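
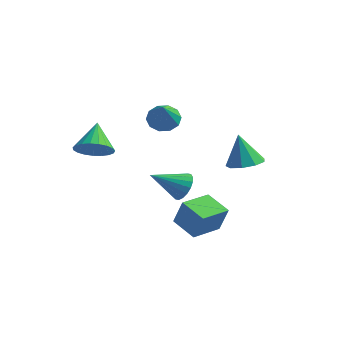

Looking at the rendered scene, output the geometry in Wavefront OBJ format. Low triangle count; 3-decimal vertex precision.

v 3.77 0.328 -0.633
v 4.732 0.388 -0.332
v 3.21 0.732 1.073
v 4.514 1.006 -0.549
v 3.947 1.307 -0.806
v 3.298 1.15 -0.982
v 2.869 0.609 -0.994
v 2.862 -0.064 -0.838
v 3.279 -0.553 -0.585
v 3.926 -0.63 -0.355
v 4.5 -0.258 -0.255
v 1.208 -2.917 -3.531
v 1.661 -2.856 -2.071
v 1.929 -1.272 -3.823
v 2.383 -1.211 -2.363
v 2.537 -3.569 -3.917
v 2.991 -3.508 -2.457
v 3.259 -1.924 -4.209
v 3.712 -1.863 -2.749
v -2.614 -3.778 1.283
v -2.123 -4.23 2.081
v -3.026 -2.402 2.317
v -1.805 -3.999 1.899
v -1.628 -3.729 1.611
v -1.621 -3.468 1.267
v -1.786 -3.261 0.925
v -2.094 -3.143 0.645
v -2.491 -3.134 0.475
v -2.91 -3.238 0.445
v -3.278 -3.434 0.56
v -3.531 -3.69 0.8
v -3.625 -3.961 1.124
v -3.544 -4.201 1.475
v -3.303 -4.367 1.792
v -2.942 -4.432 2.022
v -2.525 -4.383 2.124
v 1.144 -1.442 -1.948
v 1.639 -2.154 -1.868
v -0.284 -2.318 -0.892
v 1.739 -1.944 -1.558
v 1.721 -1.635 -1.326
v 1.589 -1.287 -1.216
v 1.369 -0.971 -1.252
v 1.105 -0.748 -1.425
v 0.848 -0.662 -1.702
v 0.65 -0.731 -2.028
v 0.549 -0.941 -2.337
v 0.567 -1.25 -2.57
v 0.699 -1.597 -2.679
v 0.919 -1.914 -2.643
v 1.184 -2.137 -2.47
v 1.441 -2.223 -2.193
v -1.238 1.809 0.591
v -0.754 2.497 0.937
v -0.862 0.791 2.089
v -1.286 2.555 1.11
v -1.8 2.327 1.084
v -2.099 1.902 0.871
v -2.07 1.441 0.55
v -1.722 1.12 0.245
v -1.19 1.063 0.072
v -0.677 1.29 0.097
v -0.377 1.716 0.311
v -0.407 2.177 0.632
f 2 1 4
f 2 4 3
f 4 1 5
f 4 5 3
f 5 1 6
f 5 6 3
f 6 1 7
f 6 7 3
f 7 1 8
f 7 8 3
f 8 1 9
f 8 9 3
f 9 1 10
f 9 10 3
f 10 1 11
f 10 11 3
f 11 1 2
f 11 2 3
f 13 15 12
f 16 13 12
f 12 15 14
f 14 16 12
f 13 19 15
f 17 13 16
f 17 19 13
f 15 19 14
f 18 16 14
f 14 19 18
f 18 17 16
f 19 17 18
f 21 20 23
f 21 23 22
f 23 20 24
f 23 24 22
f 24 20 25
f 24 25 22
f 25 20 26
f 25 26 22
f 26 20 27
f 26 27 22
f 27 20 28
f 27 28 22
f 28 20 29
f 28 29 22
f 29 20 30
f 29 30 22
f 30 20 31
f 30 31 22
f 31 20 32
f 31 32 22
f 32 20 33
f 32 33 22
f 33 20 34
f 33 34 22
f 34 20 35
f 34 35 22
f 35 20 36
f 35 36 22
f 36 20 21
f 36 21 22
f 38 37 40
f 38 40 39
f 40 37 41
f 40 41 39
f 41 37 42
f 41 42 39
f 42 37 43
f 42 43 39
f 43 37 44
f 43 44 39
f 44 37 45
f 44 45 39
f 45 37 46
f 45 46 39
f 46 37 47
f 46 47 39
f 47 37 48
f 47 48 39
f 48 37 49
f 48 49 39
f 49 37 50
f 49 50 39
f 50 37 51
f 50 51 39
f 51 37 52
f 51 52 39
f 52 37 38
f 52 38 39
f 54 53 56
f 54 56 55
f 56 53 57
f 56 57 55
f 57 53 58
f 57 58 55
f 58 53 59
f 58 59 55
f 59 53 60
f 59 60 55
f 60 53 61
f 60 61 55
f 61 53 62
f 61 62 55
f 62 53 63
f 62 63 55
f 63 53 64
f 63 64 55
f 64 53 54
f 64 54 55



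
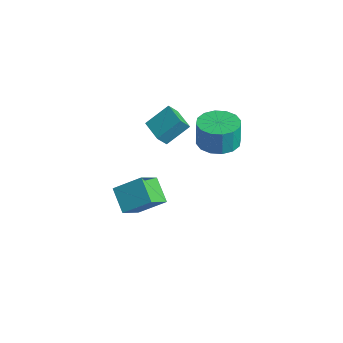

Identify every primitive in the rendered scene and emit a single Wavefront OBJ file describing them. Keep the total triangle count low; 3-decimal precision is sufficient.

v -1.66 -0.704 -2.667
v -2.832 -0.273 -1.931
v -1.915 0.527 -3.796
v -3.088 0.959 -3.06
v -0.732 0.301 -1.78
v -1.905 0.733 -1.044
v -0.988 1.533 -2.909
v -2.16 1.964 -2.173
v -1.779 0.928 3.258
v -1.413 2.058 4.106
v -1.679 1.419 2.56
v -1.312 2.55 3.408
v -0.588 0.59 3.192
v -0.221 1.721 4.04
v -0.487 1.082 2.494
v -0.121 2.212 3.342
v 0.939 3.026 2.395
v 1.799 2.436 2.518
v 1.681 2.544 3.849
v 0.821 3.134 3.725
v 1.981 2.948 2.493
v 1.864 3.056 3.823
v 1.884 3.48 2.441
v 1.767 3.588 3.772
v 1.534 3.891 2.377
v 1.417 3.999 3.708
v 1.024 4.07 2.318
v 0.907 4.178 3.648
v 0.492 3.969 2.279
v 0.374 4.077 3.609
v 0.079 3.616 2.271
v -0.039 3.724 3.602
v -0.104 3.104 2.297
v -0.221 3.212 3.627
v -0.007 2.572 2.348
v -0.124 2.68 3.679
v 0.343 2.161 2.412
v 0.226 2.269 3.743
v 0.853 1.982 2.472
v 0.736 2.09 3.802
v 1.386 2.083 2.511
v 1.268 2.191 3.841
f 2 4 1
f 5 2 1
f 1 4 3
f 3 5 1
f 2 8 4
f 6 2 5
f 6 8 2
f 4 8 3
f 7 5 3
f 3 8 7
f 7 6 5
f 8 6 7
f 10 12 9
f 13 10 9
f 9 12 11
f 11 13 9
f 10 16 12
f 14 10 13
f 14 16 10
f 12 16 11
f 15 13 11
f 11 16 15
f 15 14 13
f 16 14 15
f 18 17 21
f 18 21 19
f 19 21 22
f 19 22 20
f 21 17 23
f 21 23 22
f 22 23 24
f 22 24 20
f 23 17 25
f 23 25 24
f 24 25 26
f 24 26 20
f 25 17 27
f 25 27 26
f 26 27 28
f 26 28 20
f 27 17 29
f 27 29 28
f 28 29 30
f 28 30 20
f 29 17 31
f 29 31 30
f 30 31 32
f 30 32 20
f 31 17 33
f 31 33 32
f 32 33 34
f 32 34 20
f 33 17 35
f 33 35 34
f 34 35 36
f 34 36 20
f 35 17 37
f 35 37 36
f 36 37 38
f 36 38 20
f 37 17 39
f 37 39 38
f 38 39 40
f 38 40 20
f 39 17 41
f 39 41 40
f 40 41 42
f 40 42 20
f 41 17 18
f 41 18 42
f 42 18 19
f 42 19 20



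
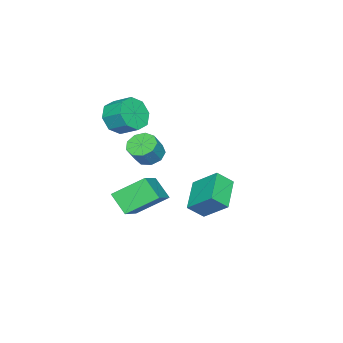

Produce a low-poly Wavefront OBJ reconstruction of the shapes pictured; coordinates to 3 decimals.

v 1.852 2.668 -2.605
v 1.917 3.881 -1.643
v 3.305 3.168 -3.334
v 3.37 4.381 -2.371
v 2.37 2.119 -1.949
v 2.435 3.332 -0.986
v 3.823 2.619 -2.677
v 3.888 3.832 -1.715
v 0.826 -2.634 0.269
v 1.211 -2.238 -0.516
v 1.299 -1.25 0.025
v 0.914 -1.646 0.811
v 0.478 -2.18 -0.502
v 0.566 -1.192 0.04
v -0.05 -2.388 -0.036
v 0.038 -1.4 0.505
v -0.066 -2.74 0.609
v 0.022 -1.752 1.15
v 0.441 -3.03 1.055
v 0.529 -2.042 1.596
v 1.174 -3.088 1.04
v 1.262 -2.1 1.582
v 1.702 -2.88 0.575
v 1.79 -1.892 1.116
v 1.718 -2.528 -0.07
v 1.806 -1.54 0.471
v 0.236 -0.971 -3.519
v 2.063 -0.473 -2.5
v 0.504 -0.094 -4.427
v 2.33 0.404 -3.408
v 1.11 -2.224 -4.472
v 2.936 -1.726 -3.453
v 1.377 -1.347 -5.38
v 3.204 -0.849 -4.361
v -0.825 -1.876 -2.639
v -0.44 -2.46 -2.96
v 0.25 -2.509 -2.041
v -0.135 -1.924 -1.721
v -0.221 -2.002 -3.1
v 0.469 -2.051 -2.181
v -0.285 -1.485 -3.024
v 0.405 -1.533 -2.106
v -0.601 -1.15 -2.769
v 0.088 -1.199 -1.85
v -1.023 -1.155 -2.453
v -0.333 -1.204 -1.534
v -1.351 -1.497 -2.224
v -0.662 -1.546 -1.305
v -1.434 -2.016 -2.19
v -0.744 -2.065 -1.271
v -1.231 -2.47 -2.366
v -0.541 -2.518 -1.447
v -0.839 -2.645 -2.67
v -0.149 -2.694 -1.751
f 2 4 1
f 5 2 1
f 1 4 3
f 3 5 1
f 2 8 4
f 6 2 5
f 6 8 2
f 4 8 3
f 7 5 3
f 3 8 7
f 7 6 5
f 8 6 7
f 10 9 13
f 10 13 11
f 11 13 14
f 11 14 12
f 13 9 15
f 13 15 14
f 14 15 16
f 14 16 12
f 15 9 17
f 15 17 16
f 16 17 18
f 16 18 12
f 17 9 19
f 17 19 18
f 18 19 20
f 18 20 12
f 19 9 21
f 19 21 20
f 20 21 22
f 20 22 12
f 21 9 23
f 21 23 22
f 22 23 24
f 22 24 12
f 23 9 25
f 23 25 24
f 24 25 26
f 24 26 12
f 25 9 10
f 25 10 26
f 26 10 11
f 26 11 12
f 28 30 27
f 31 28 27
f 27 30 29
f 29 31 27
f 28 34 30
f 32 28 31
f 32 34 28
f 30 34 29
f 33 31 29
f 29 34 33
f 33 32 31
f 34 32 33
f 36 35 39
f 36 39 37
f 37 39 40
f 37 40 38
f 39 35 41
f 39 41 40
f 40 41 42
f 40 42 38
f 41 35 43
f 41 43 42
f 42 43 44
f 42 44 38
f 43 35 45
f 43 45 44
f 44 45 46
f 44 46 38
f 45 35 47
f 45 47 46
f 46 47 48
f 46 48 38
f 47 35 49
f 47 49 48
f 48 49 50
f 48 50 38
f 49 35 51
f 49 51 50
f 50 51 52
f 50 52 38
f 51 35 53
f 51 53 52
f 52 53 54
f 52 54 38
f 53 35 36
f 53 36 54
f 54 36 37
f 54 37 38



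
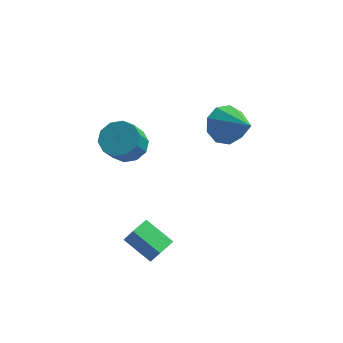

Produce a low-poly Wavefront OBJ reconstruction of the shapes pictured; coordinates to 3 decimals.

v -2.311 -3.622 -4.297
v -3.535 -3.118 -3.529
v -1.944 -2.735 -4.292
v -3.167 -2.232 -3.524
v -1.873 -3.808 -3.476
v -3.096 -3.305 -2.708
v -1.505 -2.922 -3.471
v -2.729 -2.418 -2.703
v -3.725 -1.173 0.98
v -3.188 -0.665 1.476
v -3.398 -1.419 2.476
v -3.935 -1.927 1.98
v -3.699 -0.465 1.519
v -3.909 -1.219 2.519
v -4.22 -0.536 1.356
v -4.43 -1.29 2.356
v -4.551 -0.85 1.05
v -4.761 -1.604 2.05
v -4.567 -1.287 0.717
v -4.778 -2.041 1.717
v -4.262 -1.681 0.484
v -4.472 -2.435 1.484
v -3.751 -1.881 0.441
v -3.961 -2.635 1.441
v -3.23 -1.81 0.604
v -3.44 -2.564 1.604
v -2.899 -1.496 0.91
v -3.109 -2.25 1.91
v -2.882 -1.059 1.243
v -3.093 -1.813 2.243
v -0.239 2.34 -0.034
v 0.432 2.376 -0.802
v 0.999 1.22 0.994
v 0.545 2.905 -0.361
v 0.291 3.17 0.232
v -0.211 3.046 0.701
v -0.725 2.592 0.826
v -1.012 2.02 0.548
v -0.937 1.597 -0.002
v -0.535 1.522 -0.567
v 0.005 1.83 -0.883
f 2 4 1
f 5 2 1
f 1 4 3
f 3 5 1
f 2 8 4
f 6 2 5
f 6 8 2
f 4 8 3
f 7 5 3
f 3 8 7
f 7 6 5
f 8 6 7
f 10 9 13
f 10 13 11
f 11 13 14
f 11 14 12
f 13 9 15
f 13 15 14
f 14 15 16
f 14 16 12
f 15 9 17
f 15 17 16
f 16 17 18
f 16 18 12
f 17 9 19
f 17 19 18
f 18 19 20
f 18 20 12
f 19 9 21
f 19 21 20
f 20 21 22
f 20 22 12
f 21 9 23
f 21 23 22
f 22 23 24
f 22 24 12
f 23 9 25
f 23 25 24
f 24 25 26
f 24 26 12
f 25 9 27
f 25 27 26
f 26 27 28
f 26 28 12
f 27 9 29
f 27 29 28
f 28 29 30
f 28 30 12
f 29 9 10
f 29 10 30
f 30 10 11
f 30 11 12
f 32 31 34
f 32 34 33
f 34 31 35
f 34 35 33
f 35 31 36
f 35 36 33
f 36 31 37
f 36 37 33
f 37 31 38
f 37 38 33
f 38 31 39
f 38 39 33
f 39 31 40
f 39 40 33
f 40 31 41
f 40 41 33
f 41 31 32
f 41 32 33



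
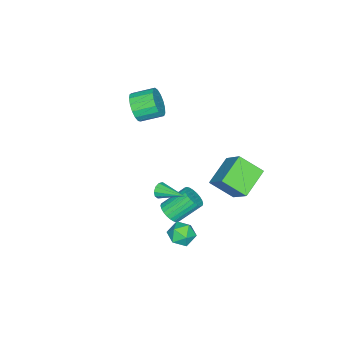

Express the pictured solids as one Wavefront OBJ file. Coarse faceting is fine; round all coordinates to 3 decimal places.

v -2.047 -4.026 1.938
v -1.671 -3.453 1.13
v -2.376 -2.222 1.673
v -2.753 -2.794 2.482
v -2.113 -3.631 0.957
v -2.819 -2.399 1.5
v -2.541 -3.899 1.009
v -3.247 -2.667 1.552
v -2.855 -4.196 1.274
v -3.561 -2.964 1.817
v -2.985 -4.454 1.691
v -3.691 -3.222 2.235
v -2.899 -4.614 2.165
v -3.605 -3.382 2.708
v -2.618 -4.639 2.587
v -3.324 -3.408 3.13
v -2.207 -4.524 2.86
v -2.913 -3.292 3.404
v -1.759 -4.294 2.922
v -2.464 -3.063 3.466
v -1.376 -4.003 2.759
v -2.082 -2.772 3.302
v -1.148 -3.718 2.408
v -1.854 -2.486 2.951
v -1.125 -3.502 1.949
v -1.831 -2.271 2.492
v -1.314 -3.407 1.488
v -2.02 -2.175 2.031
v 3.634 3.459 -1.981
v 4.443 3.231 -1.593
v 3.417 2.029 -2.367
v 4.226 1.801 -1.979
v 3.516 2.065 -1.448
v 3.65 2.949 -1.209
v 4.21 2.311 -2.751
v 4.344 3.195 -2.512
v 4.799 2.522 -2.069
v 4.37 2.37 -1.264
v 3.49 2.89 -2.696
v 3.061 2.738 -1.891
v 0.337 2.423 -0.311
v -1.518 2.558 0.55
v -0.038 3.861 -1.344
v -1.893 3.996 -0.483
v 1.113 3.684 1.163
v -0.742 3.819 2.024
v 0.738 5.122 0.13
v -1.117 5.257 0.991
v 3.863 1.175 1.442
v 4.12 1.01 1.912
v 4.057 2.885 1.938
v 4.361 1.054 1.668
v 4.413 1.144 1.338
v 4.254 1.246 1.048
v 3.946 1.321 0.908
v 3.607 1.34 0.973
v 3.365 1.297 1.217
v 3.314 1.207 1.547
v 3.473 1.105 1.837
v 3.78 1.03 1.977
v 2.675 1.115 -1.853
v 3.271 1.03 -1.326
v 2.301 2.08 -0.06
v 1.705 2.165 -0.587
v 3.358 1.29 -1.475
v 2.388 2.34 -0.209
v 3.341 1.523 -1.682
v 2.371 2.573 -0.415
v 3.223 1.695 -1.914
v 2.253 2.745 -0.648
v 3.021 1.778 -2.138
v 2.051 2.828 -0.871
v 2.767 1.76 -2.318
v 1.797 2.81 -1.051
v 2.498 1.644 -2.427
v 1.528 2.694 -1.16
v 2.257 1.447 -2.449
v 1.287 2.497 -1.182
v 2.079 1.2 -2.38
v 1.109 2.25 -1.114
v 1.992 0.94 -2.231
v 1.022 1.99 -0.965
v 2.009 0.707 -2.025
v 1.039 1.757 -0.758
v 2.127 0.535 -1.792
v 1.157 1.585 -0.526
v 2.329 0.452 -1.569
v 1.359 1.502 -0.302
v 2.583 0.47 -1.389
v 1.613 1.52 -0.122
v 2.852 0.586 -1.28
v 1.882 1.636 -0.013
v 3.093 0.783 -1.258
v 2.123 1.833 0.009
f 2 1 5
f 2 5 3
f 3 5 6
f 3 6 4
f 5 1 7
f 5 7 6
f 6 7 8
f 6 8 4
f 7 1 9
f 7 9 8
f 8 9 10
f 8 10 4
f 9 1 11
f 9 11 10
f 10 11 12
f 10 12 4
f 11 1 13
f 11 13 12
f 12 13 14
f 12 14 4
f 13 1 15
f 13 15 14
f 14 15 16
f 14 16 4
f 15 1 17
f 15 17 16
f 16 17 18
f 16 18 4
f 17 1 19
f 17 19 18
f 18 19 20
f 18 20 4
f 19 1 21
f 19 21 20
f 20 21 22
f 20 22 4
f 21 1 23
f 21 23 22
f 22 23 24
f 22 24 4
f 23 1 25
f 23 25 24
f 24 25 26
f 24 26 4
f 25 1 27
f 25 27 26
f 26 27 28
f 26 28 4
f 27 1 2
f 27 2 28
f 28 2 3
f 28 3 4
f 29 40 34
f 29 34 30
f 29 30 36
f 29 36 39
f 29 39 40
f 30 34 38
f 34 40 33
f 40 39 31
f 39 36 35
f 36 30 37
f 32 38 33
f 32 33 31
f 32 31 35
f 32 35 37
f 32 37 38
f 33 38 34
f 31 33 40
f 35 31 39
f 37 35 36
f 38 37 30
f 42 44 41
f 45 42 41
f 41 44 43
f 43 45 41
f 42 48 44
f 46 42 45
f 46 48 42
f 44 48 43
f 47 45 43
f 43 48 47
f 47 46 45
f 48 46 47
f 50 49 52
f 50 52 51
f 52 49 53
f 52 53 51
f 53 49 54
f 53 54 51
f 54 49 55
f 54 55 51
f 55 49 56
f 55 56 51
f 56 49 57
f 56 57 51
f 57 49 58
f 57 58 51
f 58 49 59
f 58 59 51
f 59 49 60
f 59 60 51
f 60 49 50
f 60 50 51
f 62 61 65
f 62 65 63
f 63 65 66
f 63 66 64
f 65 61 67
f 65 67 66
f 66 67 68
f 66 68 64
f 67 61 69
f 67 69 68
f 68 69 70
f 68 70 64
f 69 61 71
f 69 71 70
f 70 71 72
f 70 72 64
f 71 61 73
f 71 73 72
f 72 73 74
f 72 74 64
f 73 61 75
f 73 75 74
f 74 75 76
f 74 76 64
f 75 61 77
f 75 77 76
f 76 77 78
f 76 78 64
f 77 61 79
f 77 79 78
f 78 79 80
f 78 80 64
f 79 61 81
f 79 81 80
f 80 81 82
f 80 82 64
f 81 61 83
f 81 83 82
f 82 83 84
f 82 84 64
f 83 61 85
f 83 85 84
f 84 85 86
f 84 86 64
f 85 61 87
f 85 87 86
f 86 87 88
f 86 88 64
f 87 61 89
f 87 89 88
f 88 89 90
f 88 90 64
f 89 61 91
f 89 91 90
f 90 91 92
f 90 92 64
f 91 61 93
f 91 93 92
f 92 93 94
f 92 94 64
f 93 61 62
f 93 62 94
f 94 62 63
f 94 63 64



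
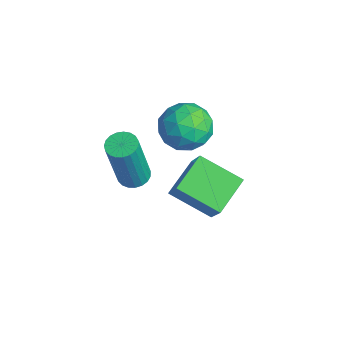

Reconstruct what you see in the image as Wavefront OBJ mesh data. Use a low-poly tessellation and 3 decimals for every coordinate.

v 0.419 -0.388 0.499
v 0.742 0.04 0.558
v 1.024 -0.463 2.66
v 0.701 -0.892 2.601
v 0.54 0.127 0.606
v 0.823 -0.377 2.708
v 0.318 0.124 0.635
v 0.6 -0.379 2.737
v 0.112 0.033 0.641
v 0.395 -0.47 2.743
v -0.04 -0.131 0.622
v 0.243 -0.634 2.724
v -0.113 -0.339 0.582
v 0.17 -0.843 2.684
v -0.094 -0.556 0.528
v 0.189 -1.06 2.63
v 0.014 -0.744 0.468
v 0.297 -1.248 2.57
v 0.192 -0.871 0.414
v 0.474 -1.374 2.516
v 0.408 -0.914 0.374
v 0.691 -1.417 2.477
v 0.627 -0.866 0.357
v 0.91 -1.369 2.459
v 0.81 -0.735 0.363
v 1.092 -1.239 2.465
v 0.925 -0.545 0.393
v 1.207 -1.048 2.496
v 0.952 -0.327 0.442
v 1.235 -0.831 2.544
v 0.888 -0.12 0.5
v 1.17 -0.624 2.602
v 0.16 1.687 0.104
v 1.084 1.576 1.369
v 1.212 2.716 -0.573
v 2.136 2.605 0.691
v 0.844 0.595 -0.491
v 1.768 0.484 0.773
v 1.896 1.624 -1.169
v 2.82 1.513 0.096
v 1.218 1.923 3.086
v 1.609 1.47 3.792
v 0.691 0.63 2.548
v 1.082 0.177 3.254
v 0.362 0.737 3.406
v 0.688 1.537 3.739
v 1.612 0.563 2.601
v 1.938 1.363 2.934
v 1.853 0.63 3.492
v 1.081 0.737 3.99
v 1.219 1.363 2.35
v 0.447 1.47 2.848
v 1.46 1.81 3.486
v 0.84 0.29 2.854
v 0.417 0.619 2.943
v 0.647 0.353 3.358
v 0.918 1.85 3.455
v 1.148 1.583 3.87
v 0.415 1.152 3.644
v 1.152 0.517 2.47
v 1.382 0.25 2.885
v 1.653 1.747 2.982
v 1.883 1.481 3.397
v 1.885 0.948 2.696
v 1.833 1.05 3.725
v 1.523 0.29 3.408
v 1.835 0.517 3.025
v 2.026 0.987 3.22
v 1.379 1.113 4.017
v 1.069 0.353 3.701
v 0.646 0.682 3.791
v 0.838 1.152 3.986
v 1.522 0.619 3.841
v 1.231 1.747 2.639
v 0.921 0.987 2.323
v 1.462 0.948 2.354
v 1.654 1.418 2.549
v 0.777 1.81 2.932
v 0.467 1.05 2.615
v 0.274 1.113 3.12
v 0.465 1.583 3.315
v 0.778 1.481 2.499
f 2 1 5
f 2 5 3
f 3 5 6
f 3 6 4
f 5 1 7
f 5 7 6
f 6 7 8
f 6 8 4
f 7 1 9
f 7 9 8
f 8 9 10
f 8 10 4
f 9 1 11
f 9 11 10
f 10 11 12
f 10 12 4
f 11 1 13
f 11 13 12
f 12 13 14
f 12 14 4
f 13 1 15
f 13 15 14
f 14 15 16
f 14 16 4
f 15 1 17
f 15 17 16
f 16 17 18
f 16 18 4
f 17 1 19
f 17 19 18
f 18 19 20
f 18 20 4
f 19 1 21
f 19 21 20
f 20 21 22
f 20 22 4
f 21 1 23
f 21 23 22
f 22 23 24
f 22 24 4
f 23 1 25
f 23 25 24
f 24 25 26
f 24 26 4
f 25 1 27
f 25 27 26
f 26 27 28
f 26 28 4
f 27 1 29
f 27 29 28
f 28 29 30
f 28 30 4
f 29 1 31
f 29 31 30
f 30 31 32
f 30 32 4
f 31 1 2
f 31 2 32
f 32 2 3
f 32 3 4
f 34 36 33
f 37 34 33
f 33 36 35
f 35 37 33
f 34 40 36
f 38 34 37
f 38 40 34
f 36 40 35
f 39 37 35
f 35 40 39
f 39 38 37
f 40 38 39
f 41 78 57
f 78 52 81
f 57 81 46
f 78 81 57
f 41 57 53
f 57 46 58
f 53 58 42
f 57 58 53
f 41 53 62
f 53 42 63
f 62 63 48
f 53 63 62
f 41 62 74
f 62 48 77
f 74 77 51
f 62 77 74
f 41 74 78
f 74 51 82
f 78 82 52
f 74 82 78
f 42 58 69
f 58 46 72
f 69 72 50
f 58 72 69
f 46 81 59
f 81 52 80
f 59 80 45
f 81 80 59
f 52 82 79
f 82 51 75
f 79 75 43
f 82 75 79
f 51 77 76
f 77 48 64
f 76 64 47
f 77 64 76
f 48 63 68
f 63 42 65
f 68 65 49
f 63 65 68
f 44 70 56
f 70 50 71
f 56 71 45
f 70 71 56
f 44 56 54
f 56 45 55
f 54 55 43
f 56 55 54
f 44 54 61
f 54 43 60
f 61 60 47
f 54 60 61
f 44 61 66
f 61 47 67
f 66 67 49
f 61 67 66
f 44 66 70
f 66 49 73
f 70 73 50
f 66 73 70
f 45 71 59
f 71 50 72
f 59 72 46
f 71 72 59
f 43 55 79
f 55 45 80
f 79 80 52
f 55 80 79
f 47 60 76
f 60 43 75
f 76 75 51
f 60 75 76
f 49 67 68
f 67 47 64
f 68 64 48
f 67 64 68
f 50 73 69
f 73 49 65
f 69 65 42
f 73 65 69



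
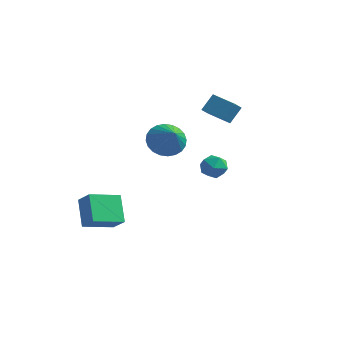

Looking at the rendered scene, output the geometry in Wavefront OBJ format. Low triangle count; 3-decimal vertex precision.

v -0.853 2.493 1.533
v -0.829 1.73 2.131
v -0.581 3.187 2.409
v -0.557 2.423 3.007
v 0.497 2.317 1.253
v 0.521 1.553 1.851
v 0.769 3.01 2.129
v 0.793 2.247 2.727
v -3.002 -5.117 -3.183
v -3.811 -4.175 -1.978
v -3.826 -4.854 -3.941
v -4.635 -3.912 -2.736
v -2.085 -3.688 -3.684
v -2.894 -2.746 -2.479
v -2.909 -3.425 -4.442
v -3.718 -2.483 -3.237
v 2.075 -2.218 0.761
v 2.757 -2.468 0.482
v 2.043 -3.192 1.558
v 2.725 -3.442 1.279
v 2.693 -2.787 1.698
v 2.712 -2.185 1.206
v 2.088 -3.475 0.834
v 2.107 -2.873 0.342
v 2.765 -3.245 0.528
v 3.139 -2.82 1.062
v 1.661 -2.84 0.978
v 2.035 -2.415 1.512
v -0.92 -1.633 1.435
v -0.264 -1.853 0.672
v 0.08 -2.507 2.545
v -0.113 -1.506 0.808
v -0.084 -1.179 1.04
v -0.183 -0.921 1.332
v -0.393 -0.772 1.64
v -0.684 -0.753 1.916
v -1.011 -0.869 2.12
v -1.324 -1.101 2.219
v -1.575 -1.414 2.199
v -1.727 -1.76 2.063
v -1.755 -2.087 1.831
v -1.657 -2.345 1.539
v -1.446 -2.495 1.231
v -1.155 -2.513 0.954
v -0.828 -2.397 0.751
v -0.516 -2.166 0.652
f 2 4 1
f 5 2 1
f 1 4 3
f 3 5 1
f 2 8 4
f 6 2 5
f 6 8 2
f 4 8 3
f 7 5 3
f 3 8 7
f 7 6 5
f 8 6 7
f 10 12 9
f 13 10 9
f 9 12 11
f 11 13 9
f 10 16 12
f 14 10 13
f 14 16 10
f 12 16 11
f 15 13 11
f 11 16 15
f 15 14 13
f 16 14 15
f 17 28 22
f 17 22 18
f 17 18 24
f 17 24 27
f 17 27 28
f 18 22 26
f 22 28 21
f 28 27 19
f 27 24 23
f 24 18 25
f 20 26 21
f 20 21 19
f 20 19 23
f 20 23 25
f 20 25 26
f 21 26 22
f 19 21 28
f 23 19 27
f 25 23 24
f 26 25 18
f 30 29 32
f 30 32 31
f 32 29 33
f 32 33 31
f 33 29 34
f 33 34 31
f 34 29 35
f 34 35 31
f 35 29 36
f 35 36 31
f 36 29 37
f 36 37 31
f 37 29 38
f 37 38 31
f 38 29 39
f 38 39 31
f 39 29 40
f 39 40 31
f 40 29 41
f 40 41 31
f 41 29 42
f 41 42 31
f 42 29 43
f 42 43 31
f 43 29 44
f 43 44 31
f 44 29 45
f 44 45 31
f 45 29 46
f 45 46 31
f 46 29 30
f 46 30 31



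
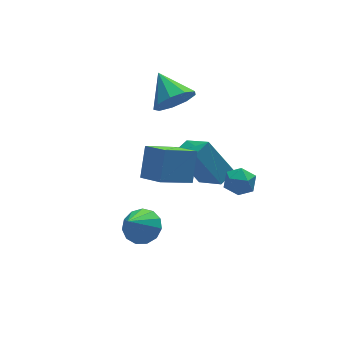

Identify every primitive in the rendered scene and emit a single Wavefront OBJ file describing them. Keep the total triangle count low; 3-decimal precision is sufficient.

v 2.223 -3.773 -0.281
v 2.812 -3.321 -0.547
v 3.048 -4.419 0.447
v 3.637 -3.967 0.181
v 3.085 -3.659 0.653
v 2.575 -3.259 0.203
v 3.285 -4.481 -0.303
v 2.775 -4.081 -0.753
v 3.468 -3.758 -0.56
v 3.345 -3.25 0.03
v 2.515 -4.49 -0.13
v 2.392 -3.982 0.46
v -1.245 -3.039 -2.457
v -0.601 -2.737 -1.889
v -2.155 -3.761 -1.043
v -0.951 -2.364 -1.923
v -1.394 -2.204 -2.127
v -1.789 -2.31 -2.435
v -2.012 -2.647 -2.75
v -1.992 -3.109 -2.973
v -1.734 -3.548 -3.031
v -1.321 -3.826 -2.908
v -0.884 -3.854 -2.641
v -0.562 -3.623 -2.316
v -0.456 -3.207 -2.036
v 3.09 0.963 -4.568
v 3.565 -0.466 -3.6
v 2.153 1.838 -2.818
v 2.628 0.41 -1.849
v 3.952 1.41 -4.331
v 4.427 -0.018 -3.362
v 3.015 2.286 -2.58
v 3.49 0.857 -1.612
v 1.869 0.88 1.871
v 2.725 0.673 2.443
v 1.671 2.38 2.709
v 2.908 1.03 1.847
v 2.605 1.316 1.262
v 1.957 1.399 0.963
v 1.268 1.238 1.088
v 0.86 0.91 1.579
v 0.924 0.567 2.208
v 1.43 0.371 2.678
v 2.141 0.413 2.771
v 0.948 -3.391 0.157
v -0.626 -3.624 0.997
v 0.493 -2.264 -0.383
v -1.081 -2.497 0.458
v 1.501 -2.563 1.422
v -0.073 -2.796 2.263
v 1.046 -1.436 0.883
v -0.528 -1.669 1.723
f 1 12 6
f 1 6 2
f 1 2 8
f 1 8 11
f 1 11 12
f 2 6 10
f 6 12 5
f 12 11 3
f 11 8 7
f 8 2 9
f 4 10 5
f 4 5 3
f 4 3 7
f 4 7 9
f 4 9 10
f 5 10 6
f 3 5 12
f 7 3 11
f 9 7 8
f 10 9 2
f 14 13 16
f 14 16 15
f 16 13 17
f 16 17 15
f 17 13 18
f 17 18 15
f 18 13 19
f 18 19 15
f 19 13 20
f 19 20 15
f 20 13 21
f 20 21 15
f 21 13 22
f 21 22 15
f 22 13 23
f 22 23 15
f 23 13 24
f 23 24 15
f 24 13 25
f 24 25 15
f 25 13 14
f 25 14 15
f 27 29 26
f 30 27 26
f 26 29 28
f 28 30 26
f 27 33 29
f 31 27 30
f 31 33 27
f 29 33 28
f 32 30 28
f 28 33 32
f 32 31 30
f 33 31 32
f 35 34 37
f 35 37 36
f 37 34 38
f 37 38 36
f 38 34 39
f 38 39 36
f 39 34 40
f 39 40 36
f 40 34 41
f 40 41 36
f 41 34 42
f 41 42 36
f 42 34 43
f 42 43 36
f 43 34 44
f 43 44 36
f 44 34 35
f 44 35 36
f 46 48 45
f 49 46 45
f 45 48 47
f 47 49 45
f 46 52 48
f 50 46 49
f 50 52 46
f 48 52 47
f 51 49 47
f 47 52 51
f 51 50 49
f 52 50 51



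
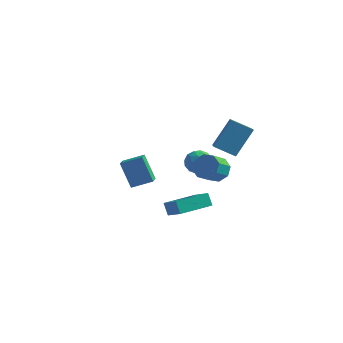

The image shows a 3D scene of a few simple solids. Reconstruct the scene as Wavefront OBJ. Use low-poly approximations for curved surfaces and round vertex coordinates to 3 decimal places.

v -1.159 -0.459 -2.28
v -1.982 0.034 -0.734
v -1.349 0.511 -2.691
v -2.172 1.003 -1.144
v 0.012 -0.023 -1.796
v -0.811 0.469 -0.249
v -0.178 0.946 -2.206
v -1.001 1.439 -0.66
v 3.71 3.558 -0.993
v 4.188 2.264 -0.265
v 2.44 3.439 -0.37
v 2.917 2.146 0.359
v 4.403 4.734 0.641
v 4.88 3.441 1.37
v 3.132 4.616 1.265
v 3.61 3.322 1.993
v 1.84 -3.629 -0.896
v 2.771 -4.338 -0.109
v 3.139 -2.02 -0.986
v 4.07 -2.729 -0.2
v 2.19 -3.951 -1.6
v 3.121 -4.66 -0.814
v 3.489 -2.342 -1.691
v 4.42 -3.051 -0.904
v 1.707 3.771 -1.743
v 2.184 3.27 -2.292
v 1.356 2.61 -0.988
v 1.833 2.109 -1.537
v 2.237 2.676 -0.994
v 2.454 3.394 -1.46
v 1.086 2.486 -1.82
v 1.303 3.204 -2.286
v 1.8 2.476 -2.34
v 2.511 2.593 -1.829
v 1.029 3.287 -1.451
v 1.74 3.404 -0.94
v 1.976 3.623 -2.084
v 1.564 2.257 -1.196
v 1.801 2.59 -0.877
v 2.081 2.296 -1.2
v 2.135 3.695 -1.595
v 2.415 3.401 -1.917
v 2.446 3.051 -1.154
v 1.125 2.479 -1.363
v 1.405 2.185 -1.685
v 1.459 3.584 -2.08
v 1.739 3.29 -2.403
v 1.094 2.829 -2.126
v 2.031 2.862 -2.434
v 1.825 2.179 -1.991
v 1.386 2.401 -2.157
v 1.514 2.823 -2.431
v 2.449 2.93 -2.134
v 2.243 2.247 -1.691
v 2.48 2.581 -1.371
v 2.608 3.003 -1.645
v 2.224 2.463 -2.162
v 1.297 3.633 -1.589
v 1.091 2.95 -1.146
v 0.932 2.877 -1.635
v 1.06 3.299 -1.909
v 1.715 3.701 -1.289
v 1.509 3.018 -0.846
v 2.026 3.057 -0.849
v 2.154 3.479 -1.123
v 1.316 3.417 -1.118
v 3.51 0.837 -0.625
v 4.269 0.433 -0.757
v 3.89 -0.54 0.034
v 3.13 -0.137 0.165
v 4.288 0.849 -0.237
v 3.909 -0.124 0.554
v 3.851 1.257 0.056
v 3.471 0.284 0.846
v 3.214 1.419 -0.051
v 2.834 0.446 0.74
v 2.75 1.24 -0.494
v 2.371 0.267 0.297
v 2.731 0.824 -1.014
v 2.352 -0.149 -0.223
v 3.169 0.416 -1.306
v 2.789 -0.557 -0.516
v 3.806 0.254 -1.2
v 3.426 -0.719 -0.409
f 2 4 1
f 5 2 1
f 1 4 3
f 3 5 1
f 2 8 4
f 6 2 5
f 6 8 2
f 4 8 3
f 7 5 3
f 3 8 7
f 7 6 5
f 8 6 7
f 10 12 9
f 13 10 9
f 9 12 11
f 11 13 9
f 10 16 12
f 14 10 13
f 14 16 10
f 12 16 11
f 15 13 11
f 11 16 15
f 15 14 13
f 16 14 15
f 18 20 17
f 21 18 17
f 17 20 19
f 19 21 17
f 18 24 20
f 22 18 21
f 22 24 18
f 20 24 19
f 23 21 19
f 19 24 23
f 23 22 21
f 24 22 23
f 25 62 41
f 62 36 65
f 41 65 30
f 62 65 41
f 25 41 37
f 41 30 42
f 37 42 26
f 41 42 37
f 25 37 46
f 37 26 47
f 46 47 32
f 37 47 46
f 25 46 58
f 46 32 61
f 58 61 35
f 46 61 58
f 25 58 62
f 58 35 66
f 62 66 36
f 58 66 62
f 26 42 53
f 42 30 56
f 53 56 34
f 42 56 53
f 30 65 43
f 65 36 64
f 43 64 29
f 65 64 43
f 36 66 63
f 66 35 59
f 63 59 27
f 66 59 63
f 35 61 60
f 61 32 48
f 60 48 31
f 61 48 60
f 32 47 52
f 47 26 49
f 52 49 33
f 47 49 52
f 28 54 40
f 54 34 55
f 40 55 29
f 54 55 40
f 28 40 38
f 40 29 39
f 38 39 27
f 40 39 38
f 28 38 45
f 38 27 44
f 45 44 31
f 38 44 45
f 28 45 50
f 45 31 51
f 50 51 33
f 45 51 50
f 28 50 54
f 50 33 57
f 54 57 34
f 50 57 54
f 29 55 43
f 55 34 56
f 43 56 30
f 55 56 43
f 27 39 63
f 39 29 64
f 63 64 36
f 39 64 63
f 31 44 60
f 44 27 59
f 60 59 35
f 44 59 60
f 33 51 52
f 51 31 48
f 52 48 32
f 51 48 52
f 34 57 53
f 57 33 49
f 53 49 26
f 57 49 53
f 68 67 71
f 68 71 69
f 69 71 72
f 69 72 70
f 71 67 73
f 71 73 72
f 72 73 74
f 72 74 70
f 73 67 75
f 73 75 74
f 74 75 76
f 74 76 70
f 75 67 77
f 75 77 76
f 76 77 78
f 76 78 70
f 77 67 79
f 77 79 78
f 78 79 80
f 78 80 70
f 79 67 81
f 79 81 80
f 80 81 82
f 80 82 70
f 81 67 83
f 81 83 82
f 82 83 84
f 82 84 70
f 83 67 68
f 83 68 84
f 84 68 69
f 84 69 70



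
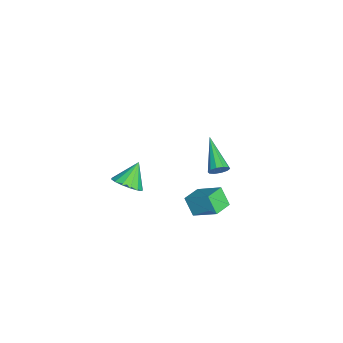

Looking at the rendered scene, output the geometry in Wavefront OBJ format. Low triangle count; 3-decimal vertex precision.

v 4.282 -0.034 2.212
v 4.854 0.539 2.393
v 3.478 0.454 3.208
v 4.601 0.723 2.098
v 4.263 0.704 1.834
v 3.929 0.487 1.671
v 3.691 0.13 1.654
v 3.61 -0.271 1.786
v 3.71 -0.608 2.032
v 3.963 -0.792 2.326
v 4.302 -0.773 2.59
v 4.635 -0.556 2.753
v 4.874 -0.199 2.771
v 4.954 0.202 2.639
v -1.462 3.977 -2.278
v -1.174 3.862 -1.788
v -3.298 3.363 -1.342
v -1.282 4.204 -1.776
v -1.459 4.459 -1.955
v -1.637 4.53 -2.258
v -1.748 4.389 -2.569
v -1.751 4.092 -2.768
v -1.643 3.75 -2.781
v -1.466 3.495 -2.601
v -1.288 3.424 -2.298
v -1.176 3.564 -1.988
v 2.339 3.588 -1.322
v 1.895 3.132 -0.413
v 2.917 4.77 -0.448
v 2.474 4.314 0.462
v 3.246 3.026 -1.162
v 2.803 2.57 -0.252
v 3.825 4.208 -0.287
v 3.381 3.752 0.622
f 2 1 4
f 2 4 3
f 4 1 5
f 4 5 3
f 5 1 6
f 5 6 3
f 6 1 7
f 6 7 3
f 7 1 8
f 7 8 3
f 8 1 9
f 8 9 3
f 9 1 10
f 9 10 3
f 10 1 11
f 10 11 3
f 11 1 12
f 11 12 3
f 12 1 13
f 12 13 3
f 13 1 14
f 13 14 3
f 14 1 2
f 14 2 3
f 16 15 18
f 16 18 17
f 18 15 19
f 18 19 17
f 19 15 20
f 19 20 17
f 20 15 21
f 20 21 17
f 21 15 22
f 21 22 17
f 22 15 23
f 22 23 17
f 23 15 24
f 23 24 17
f 24 15 25
f 24 25 17
f 25 15 26
f 25 26 17
f 26 15 16
f 26 16 17
f 28 30 27
f 31 28 27
f 27 30 29
f 29 31 27
f 28 34 30
f 32 28 31
f 32 34 28
f 30 34 29
f 33 31 29
f 29 34 33
f 33 32 31
f 34 32 33



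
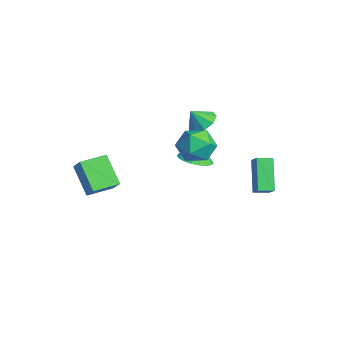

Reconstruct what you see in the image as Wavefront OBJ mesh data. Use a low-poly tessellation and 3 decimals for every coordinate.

v -1.957 -4.565 -0.915
v -3.378 -4.768 0.463
v -2.132 -3.045 -0.871
v -3.553 -3.249 0.507
v -1.087 -4.491 -0.007
v -2.508 -4.695 1.371
v -1.262 -2.972 0.037
v -2.683 -3.175 1.415
v -2.279 2.021 2.895
v -1.742 1.394 2.563
v -2.421 1.419 3.805
v -1.418 1.798 2.882
v -1.496 2.307 3.207
v -1.941 2.682 3.386
v -2.544 2.748 3.335
v -3.023 2.473 3.079
v -3.154 1.987 2.737
v -2.876 1.517 2.469
v -2.318 1.282 2.4
v 0.479 1.104 4.211
v 0.931 1.495 3.221
v 0.469 -0.635 3.519
v 0.921 -0.244 2.529
v 1.558 -0.247 3.494
v 1.564 0.828 3.921
v -0.164 0.032 2.819
v -0.158 1.107 3.246
v 0.533 0.832 2.36
v 1.598 0.661 2.778
v -0.198 0.199 3.962
v 0.867 0.028 4.38
v -1.746 1.411 0.478
v -0.786 1.648 0.521
v -1.874 1.749 1.442
v -0.971 2.017 0.368
v -1.31 2.267 0.236
v -1.735 2.346 0.152
v -2.163 2.241 0.133
v -2.508 1.971 0.182
v -2.702 1.59 0.289
v -2.707 1.174 0.434
v -2.521 0.805 0.588
v -2.183 0.556 0.719
v -1.758 0.476 0.803
v -1.33 0.582 0.822
v -0.985 0.852 0.774
v -0.791 1.232 0.666
v 3.271 2.443 0.953
v 1.986 2.919 2.437
v 3.441 3.277 0.832
v 2.155 3.753 2.316
v 4.025 2.387 1.624
v 2.739 2.863 3.108
v 4.194 3.221 1.503
v 2.909 3.697 2.987
f 2 4 1
f 5 2 1
f 1 4 3
f 3 5 1
f 2 8 4
f 6 2 5
f 6 8 2
f 4 8 3
f 7 5 3
f 3 8 7
f 7 6 5
f 8 6 7
f 10 9 12
f 10 12 11
f 12 9 13
f 12 13 11
f 13 9 14
f 13 14 11
f 14 9 15
f 14 15 11
f 15 9 16
f 15 16 11
f 16 9 17
f 16 17 11
f 17 9 18
f 17 18 11
f 18 9 19
f 18 19 11
f 19 9 10
f 19 10 11
f 20 31 25
f 20 25 21
f 20 21 27
f 20 27 30
f 20 30 31
f 21 25 29
f 25 31 24
f 31 30 22
f 30 27 26
f 27 21 28
f 23 29 24
f 23 24 22
f 23 22 26
f 23 26 28
f 23 28 29
f 24 29 25
f 22 24 31
f 26 22 30
f 28 26 27
f 29 28 21
f 33 32 35
f 33 35 34
f 35 32 36
f 35 36 34
f 36 32 37
f 36 37 34
f 37 32 38
f 37 38 34
f 38 32 39
f 38 39 34
f 39 32 40
f 39 40 34
f 40 32 41
f 40 41 34
f 41 32 42
f 41 42 34
f 42 32 43
f 42 43 34
f 43 32 44
f 43 44 34
f 44 32 45
f 44 45 34
f 45 32 46
f 45 46 34
f 46 32 47
f 46 47 34
f 47 32 33
f 47 33 34
f 49 51 48
f 52 49 48
f 48 51 50
f 50 52 48
f 49 55 51
f 53 49 52
f 53 55 49
f 51 55 50
f 54 52 50
f 50 55 54
f 54 53 52
f 55 53 54



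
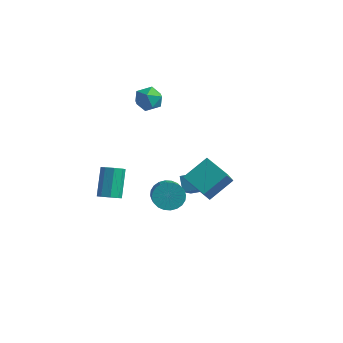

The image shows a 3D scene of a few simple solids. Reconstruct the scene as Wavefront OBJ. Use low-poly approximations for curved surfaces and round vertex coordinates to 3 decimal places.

v -3.63 -2.78 -3.605
v -2.9 -2.778 -3.359
v -3.48 -1.538 -1.649
v -4.21 -1.54 -1.895
v -3.017 -2.33 -3.723
v -3.597 -1.09 -2.014
v -3.493 -2.146 -4.018
v -4.072 -0.905 -2.309
v -4.049 -2.333 -4.071
v -4.629 -1.093 -2.362
v -4.36 -2.782 -3.851
v -4.94 -1.542 -2.141
v -4.243 -3.23 -3.486
v -4.823 -1.99 -1.777
v -3.768 -3.415 -3.191
v -4.347 -2.174 -1.482
v -3.211 -3.227 -3.138
v -3.791 -1.987 -1.429
v 0.598 -2.705 -1.546
v 1.224 -2.778 -2.335
v 1.968 -3.667 -1.663
v 1.342 -3.595 -0.874
v 1.391 -2.484 -2.131
v 2.135 -3.374 -1.46
v 1.437 -2.225 -1.839
v 2.181 -3.114 -1.167
v 1.355 -2.038 -1.501
v 2.099 -2.928 -0.829
v 1.158 -1.953 -1.17
v 1.902 -2.843 -0.499
v 0.876 -1.983 -0.897
v 1.62 -2.872 -0.225
v 0.551 -2.122 -0.722
v 1.295 -3.012 -0.051
v 0.234 -2.351 -0.673
v 0.978 -3.24 -0.001
v -0.028 -2.633 -0.757
v 0.716 -3.522 -0.085
v -0.195 -2.926 -0.96
v 0.549 -3.816 -0.289
v -0.241 -3.186 -1.253
v 0.503 -4.075 -0.581
v -0.159 -3.372 -1.591
v 0.585 -4.262 -0.919
v 0.038 -3.457 -1.921
v 0.782 -4.347 -1.25
v 0.32 -3.428 -2.195
v 1.064 -4.317 -1.523
v 0.645 -3.288 -2.369
v 1.389 -4.178 -1.698
v 0.962 -3.06 -2.419
v 1.706 -3.949 -1.747
v -0.183 0.143 -3.491
v -0.816 0.761 -2.651
v -0.278 1.201 -4.34
v -0.911 1.819 -3.5
v 1.231 0.761 -2.88
v 0.598 1.379 -2.04
v 1.136 1.819 -3.729
v 0.503 2.437 -2.889
v -4.478 2.322 3
v -3.511 2.626 2.886
v -4.009 0.754 2.794
v -3.042 1.058 2.68
v -3.497 1.134 3.59
v -3.787 2.103 3.717
v -3.733 1.277 1.963
v -4.023 2.246 2.09
v -3.051 1.98 2.245
v -2.905 1.892 3.251
v -4.615 1.488 2.429
v -4.469 1.4 3.435
v 2.905 -4.44 2.043
v 3.577 -2.972 3.118
v 2.419 -3.063 0.466
v 3.091 -1.595 1.541
v 4.489 -4.665 1.359
v 5.161 -3.197 2.434
v 4.003 -3.288 -0.218
v 4.675 -1.82 0.857
f 2 1 5
f 2 5 3
f 3 5 6
f 3 6 4
f 5 1 7
f 5 7 6
f 6 7 8
f 6 8 4
f 7 1 9
f 7 9 8
f 8 9 10
f 8 10 4
f 9 1 11
f 9 11 10
f 10 11 12
f 10 12 4
f 11 1 13
f 11 13 12
f 12 13 14
f 12 14 4
f 13 1 15
f 13 15 14
f 14 15 16
f 14 16 4
f 15 1 17
f 15 17 16
f 16 17 18
f 16 18 4
f 17 1 2
f 17 2 18
f 18 2 3
f 18 3 4
f 20 19 23
f 20 23 21
f 21 23 24
f 21 24 22
f 23 19 25
f 23 25 24
f 24 25 26
f 24 26 22
f 25 19 27
f 25 27 26
f 26 27 28
f 26 28 22
f 27 19 29
f 27 29 28
f 28 29 30
f 28 30 22
f 29 19 31
f 29 31 30
f 30 31 32
f 30 32 22
f 31 19 33
f 31 33 32
f 32 33 34
f 32 34 22
f 33 19 35
f 33 35 34
f 34 35 36
f 34 36 22
f 35 19 37
f 35 37 36
f 36 37 38
f 36 38 22
f 37 19 39
f 37 39 38
f 38 39 40
f 38 40 22
f 39 19 41
f 39 41 40
f 40 41 42
f 40 42 22
f 41 19 43
f 41 43 42
f 42 43 44
f 42 44 22
f 43 19 45
f 43 45 44
f 44 45 46
f 44 46 22
f 45 19 47
f 45 47 46
f 46 47 48
f 46 48 22
f 47 19 49
f 47 49 48
f 48 49 50
f 48 50 22
f 49 19 51
f 49 51 50
f 50 51 52
f 50 52 22
f 51 19 20
f 51 20 52
f 52 20 21
f 52 21 22
f 54 56 53
f 57 54 53
f 53 56 55
f 55 57 53
f 54 60 56
f 58 54 57
f 58 60 54
f 56 60 55
f 59 57 55
f 55 60 59
f 59 58 57
f 60 58 59
f 61 72 66
f 61 66 62
f 61 62 68
f 61 68 71
f 61 71 72
f 62 66 70
f 66 72 65
f 72 71 63
f 71 68 67
f 68 62 69
f 64 70 65
f 64 65 63
f 64 63 67
f 64 67 69
f 64 69 70
f 65 70 66
f 63 65 72
f 67 63 71
f 69 67 68
f 70 69 62
f 74 76 73
f 77 74 73
f 73 76 75
f 75 77 73
f 74 80 76
f 78 74 77
f 78 80 74
f 76 80 75
f 79 77 75
f 75 80 79
f 79 78 77
f 80 78 79



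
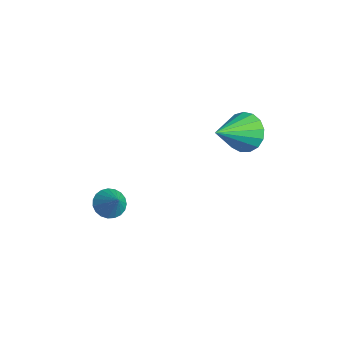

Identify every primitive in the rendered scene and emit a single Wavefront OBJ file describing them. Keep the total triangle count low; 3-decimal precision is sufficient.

v 1.203 4.1 3.008
v 1.544 3.772 2.35
v 1.637 2.74 3.912
v 1.832 3.973 2.514
v 1.977 4.203 2.791
v 1.944 4.409 3.117
v 1.741 4.545 3.419
v 1.415 4.579 3.626
v 1.041 4.503 3.692
v 0.704 4.335 3.601
v 0.481 4.113 3.374
v 0.423 3.888 3.063
v 0.544 3.712 2.74
v 0.817 3.625 2.478
v 1.177 3.646 2.338
v -1.245 0.179 -1.393
v -0.776 0.144 -1.796
v -0.535 0.201 -0.567
v -0.809 0.399 -1.775
v -0.917 0.615 -1.687
v -1.083 0.757 -1.549
v -1.276 0.798 -1.383
v -1.464 0.733 -1.22
v -1.614 0.571 -1.086
v -1.701 0.342 -1.005
v -1.709 0.085 -0.992
v -1.636 -0.156 -1.048
v -1.496 -0.339 -1.163
v -1.313 -0.433 -1.319
v -1.118 -0.42 -1.487
v -0.945 -0.304 -1.639
v -0.824 -0.105 -1.748
f 2 1 4
f 2 4 3
f 4 1 5
f 4 5 3
f 5 1 6
f 5 6 3
f 6 1 7
f 6 7 3
f 7 1 8
f 7 8 3
f 8 1 9
f 8 9 3
f 9 1 10
f 9 10 3
f 10 1 11
f 10 11 3
f 11 1 12
f 11 12 3
f 12 1 13
f 12 13 3
f 13 1 14
f 13 14 3
f 14 1 15
f 14 15 3
f 15 1 2
f 15 2 3
f 17 16 19
f 17 19 18
f 19 16 20
f 19 20 18
f 20 16 21
f 20 21 18
f 21 16 22
f 21 22 18
f 22 16 23
f 22 23 18
f 23 16 24
f 23 24 18
f 24 16 25
f 24 25 18
f 25 16 26
f 25 26 18
f 26 16 27
f 26 27 18
f 27 16 28
f 27 28 18
f 28 16 29
f 28 29 18
f 29 16 30
f 29 30 18
f 30 16 31
f 30 31 18
f 31 16 32
f 31 32 18
f 32 16 17
f 32 17 18



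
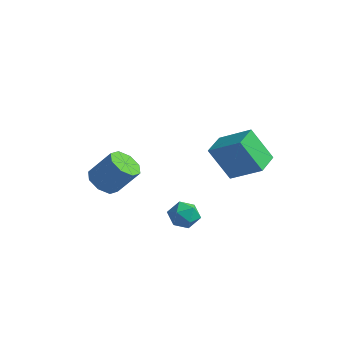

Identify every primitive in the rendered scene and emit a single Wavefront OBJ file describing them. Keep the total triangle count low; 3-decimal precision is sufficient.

v 3.875 -3.188 -2.171
v 4.286 -3.832 -1.874
v 3.314 -3.968 -3.086
v 3.725 -4.612 -2.789
v 3.126 -4.269 -2.347
v 3.472 -3.787 -1.781
v 4.128 -4.013 -3.179
v 4.474 -3.531 -2.613
v 4.442 -4.342 -2.497
v 3.823 -4.5 -1.982
v 3.777 -3.3 -2.978
v 3.158 -3.458 -2.463
v -1.535 -2.871 -2.761
v -0.816 -3.295 -3.123
v 0.154 -2.812 -1.762
v -0.565 -2.389 -1.399
v -0.864 -2.63 -3.325
v 0.107 -2.147 -1.964
v -1.305 -2.106 -3.196
v -0.334 -1.624 -1.835
v -1.881 -2.031 -2.812
v -0.91 -1.549 -1.451
v -2.254 -2.448 -2.398
v -1.284 -1.965 -1.037
v -2.207 -3.113 -2.196
v -1.236 -2.63 -0.835
v -1.766 -3.636 -2.325
v -0.795 -3.154 -0.964
v -1.19 -3.711 -2.709
v -0.219 -3.229 -1.348
v 1.581 1.284 -1.619
v 3.243 1.511 -0.587
v 1.313 2.663 -1.492
v 2.975 2.89 -0.459
v 2.625 1.65 -3.381
v 4.287 1.877 -2.348
v 2.357 3.029 -3.253
v 4.019 3.256 -2.221
f 1 12 6
f 1 6 2
f 1 2 8
f 1 8 11
f 1 11 12
f 2 6 10
f 6 12 5
f 12 11 3
f 11 8 7
f 8 2 9
f 4 10 5
f 4 5 3
f 4 3 7
f 4 7 9
f 4 9 10
f 5 10 6
f 3 5 12
f 7 3 11
f 9 7 8
f 10 9 2
f 14 13 17
f 14 17 15
f 15 17 18
f 15 18 16
f 17 13 19
f 17 19 18
f 18 19 20
f 18 20 16
f 19 13 21
f 19 21 20
f 20 21 22
f 20 22 16
f 21 13 23
f 21 23 22
f 22 23 24
f 22 24 16
f 23 13 25
f 23 25 24
f 24 25 26
f 24 26 16
f 25 13 27
f 25 27 26
f 26 27 28
f 26 28 16
f 27 13 29
f 27 29 28
f 28 29 30
f 28 30 16
f 29 13 14
f 29 14 30
f 30 14 15
f 30 15 16
f 32 34 31
f 35 32 31
f 31 34 33
f 33 35 31
f 32 38 34
f 36 32 35
f 36 38 32
f 34 38 33
f 37 35 33
f 33 38 37
f 37 36 35
f 38 36 37



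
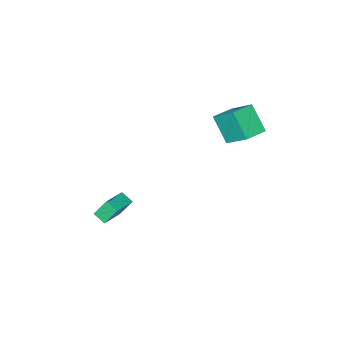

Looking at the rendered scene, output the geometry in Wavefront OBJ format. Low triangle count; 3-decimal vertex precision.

v -2.591 -0.445 3.93
v -2.75 1.011 5.156
v -2.544 0.762 2.502
v -2.704 2.218 3.728
v -1.196 -0.378 4.032
v -1.356 1.078 5.258
v -1.15 0.829 2.604
v -1.309 2.285 3.83
v 2.715 -2.528 -2.7
v 2.877 -3.276 -2.307
v 4.191 -1.961 -2.228
v 4.353 -2.709 -1.835
v 3.267 -3.011 -3.845
v 3.429 -3.759 -3.452
v 4.743 -2.444 -3.373
v 4.905 -3.192 -2.98
f 2 4 1
f 5 2 1
f 1 4 3
f 3 5 1
f 2 8 4
f 6 2 5
f 6 8 2
f 4 8 3
f 7 5 3
f 3 8 7
f 7 6 5
f 8 6 7
f 10 12 9
f 13 10 9
f 9 12 11
f 11 13 9
f 10 16 12
f 14 10 13
f 14 16 10
f 12 16 11
f 15 13 11
f 11 16 15
f 15 14 13
f 16 14 15



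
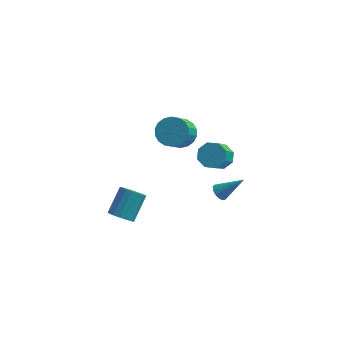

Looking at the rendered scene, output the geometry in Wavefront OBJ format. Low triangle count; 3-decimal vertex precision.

v -2.779 -3.613 -3.27
v -2.081 -3.983 -3.093
v -1.703 -2.678 -1.852
v -2.401 -2.307 -2.03
v -1.986 -3.739 -3.378
v -1.609 -2.434 -2.138
v -2.073 -3.466 -3.64
v -1.695 -2.16 -2.399
v -2.322 -3.226 -3.816
v -1.944 -1.921 -2.576
v -2.675 -3.075 -3.867
v -2.297 -1.77 -2.627
v -3.052 -3.048 -3.782
v -2.675 -1.742 -2.542
v -3.367 -3.149 -3.579
v -2.989 -1.844 -2.339
v -3.546 -3.357 -3.306
v -3.169 -2.051 -2.065
v -3.55 -3.623 -3.024
v -3.173 -2.318 -1.784
v -3.378 -3.887 -2.799
v -3 -2.582 -1.559
v -3.068 -4.088 -2.682
v -2.69 -2.783 -1.441
v -2.691 -4.181 -2.699
v -2.314 -2.875 -1.459
v -2.335 -4.143 -2.847
v -1.958 -2.837 -1.607
v 2.041 0.167 -0.034
v 2.444 -0.4 -0.556
v 2.323 -1.894 0.971
v 1.919 -1.327 1.494
v 2.87 -0.051 -0.181
v 2.749 -1.545 1.346
v 2.81 0.425 0.28
v 2.689 -1.069 1.808
v 2.299 0.751 0.558
v 2.178 -0.744 2.085
v 1.637 0.734 0.489
v 1.516 -0.76 2.016
v 1.211 0.385 0.114
v 1.09 -1.109 1.641
v 1.271 -0.091 -0.348
v 1.15 -1.585 1.18
v 1.782 -0.416 -0.625
v 1.661 -1.911 0.902
v -0.052 -0.688 2.461
v 0.82 -1.044 2.191
v 0.684 -2.449 3.609
v -0.188 -2.092 3.879
v 0.925 -0.749 2.494
v 0.79 -2.153 3.912
v 0.837 -0.441 2.791
v 0.702 -1.846 4.208
v 0.573 -0.182 3.022
v 0.437 -1.587 4.439
v 0.185 -0.024 3.142
v 0.049 -1.428 4.559
v -0.25 0.003 3.127
v -0.386 -1.401 4.545
v -0.646 -0.106 2.981
v -0.782 -1.511 4.398
v -0.924 -0.331 2.731
v -1.06 -1.736 4.149
v -1.03 -0.627 2.428
v -1.165 -2.031 3.846
v -0.942 -0.934 2.132
v -1.077 -2.339 3.549
v -0.677 -1.193 1.901
v -0.813 -2.598 3.318
v -0.289 -1.352 1.781
v -0.425 -2.756 3.198
v 0.146 -1.379 1.795
v 0.01 -2.783 3.213
v 0.542 -1.269 1.942
v 0.406 -2.674 3.359
v 1.875 1.114 -4.5
v 2.176 0.636 -4.701
v 3.245 1.446 -3.24
v 2.281 0.9 -4.885
v 2.258 1.231 -4.947
v 2.112 1.526 -4.866
v 1.892 1.69 -4.669
v 1.666 1.671 -4.418
v 1.506 1.476 -4.193
v 1.464 1.166 -4.066
v 1.552 0.839 -4.075
v 1.742 0.6 -4.22
v 1.975 0.525 -4.453
f 2 1 5
f 2 5 3
f 3 5 6
f 3 6 4
f 5 1 7
f 5 7 6
f 6 7 8
f 6 8 4
f 7 1 9
f 7 9 8
f 8 9 10
f 8 10 4
f 9 1 11
f 9 11 10
f 10 11 12
f 10 12 4
f 11 1 13
f 11 13 12
f 12 13 14
f 12 14 4
f 13 1 15
f 13 15 14
f 14 15 16
f 14 16 4
f 15 1 17
f 15 17 16
f 16 17 18
f 16 18 4
f 17 1 19
f 17 19 18
f 18 19 20
f 18 20 4
f 19 1 21
f 19 21 20
f 20 21 22
f 20 22 4
f 21 1 23
f 21 23 22
f 22 23 24
f 22 24 4
f 23 1 25
f 23 25 24
f 24 25 26
f 24 26 4
f 25 1 27
f 25 27 26
f 26 27 28
f 26 28 4
f 27 1 2
f 27 2 28
f 28 2 3
f 28 3 4
f 30 29 33
f 30 33 31
f 31 33 34
f 31 34 32
f 33 29 35
f 33 35 34
f 34 35 36
f 34 36 32
f 35 29 37
f 35 37 36
f 36 37 38
f 36 38 32
f 37 29 39
f 37 39 38
f 38 39 40
f 38 40 32
f 39 29 41
f 39 41 40
f 40 41 42
f 40 42 32
f 41 29 43
f 41 43 42
f 42 43 44
f 42 44 32
f 43 29 45
f 43 45 44
f 44 45 46
f 44 46 32
f 45 29 30
f 45 30 46
f 46 30 31
f 46 31 32
f 48 47 51
f 48 51 49
f 49 51 52
f 49 52 50
f 51 47 53
f 51 53 52
f 52 53 54
f 52 54 50
f 53 47 55
f 53 55 54
f 54 55 56
f 54 56 50
f 55 47 57
f 55 57 56
f 56 57 58
f 56 58 50
f 57 47 59
f 57 59 58
f 58 59 60
f 58 60 50
f 59 47 61
f 59 61 60
f 60 61 62
f 60 62 50
f 61 47 63
f 61 63 62
f 62 63 64
f 62 64 50
f 63 47 65
f 63 65 64
f 64 65 66
f 64 66 50
f 65 47 67
f 65 67 66
f 66 67 68
f 66 68 50
f 67 47 69
f 67 69 68
f 68 69 70
f 68 70 50
f 69 47 71
f 69 71 70
f 70 71 72
f 70 72 50
f 71 47 73
f 71 73 72
f 72 73 74
f 72 74 50
f 73 47 75
f 73 75 74
f 74 75 76
f 74 76 50
f 75 47 48
f 75 48 76
f 76 48 49
f 76 49 50
f 78 77 80
f 78 80 79
f 80 77 81
f 80 81 79
f 81 77 82
f 81 82 79
f 82 77 83
f 82 83 79
f 83 77 84
f 83 84 79
f 84 77 85
f 84 85 79
f 85 77 86
f 85 86 79
f 86 77 87
f 86 87 79
f 87 77 88
f 87 88 79
f 88 77 89
f 88 89 79
f 89 77 78
f 89 78 79



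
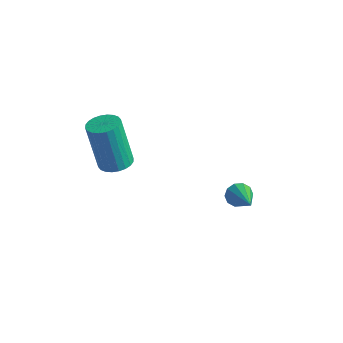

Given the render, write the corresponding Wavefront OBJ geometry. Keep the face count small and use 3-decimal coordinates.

v -1.588 0.121 -1.242
v -0.959 0.248 -1.09
v -1.422 0.107 0.953
v -2.052 -0.021 0.802
v -1.058 0.486 -1.096
v -1.522 0.345 0.947
v -1.238 0.668 -1.124
v -1.702 0.526 0.919
v -1.471 0.766 -1.17
v -1.935 0.625 0.873
v -1.722 0.767 -1.227
v -2.186 0.625 0.816
v -1.953 0.669 -1.287
v -2.417 0.527 0.757
v -2.128 0.487 -1.339
v -2.592 0.346 0.704
v -2.221 0.25 -1.376
v -2.685 0.109 0.667
v -2.218 -0.007 -1.393
v -2.681 -0.148 0.65
v -2.118 -0.245 -1.387
v -2.582 -0.386 0.656
v -1.938 -0.426 -1.359
v -2.402 -0.568 0.684
v -1.705 -0.525 -1.313
v -2.169 -0.666 0.73
v -1.454 -0.525 -1.256
v -1.918 -0.667 0.787
v -1.223 -0.427 -1.197
v -1.687 -0.569 0.847
v -1.048 -0.246 -1.144
v -1.512 -0.387 0.899
v -0.955 -0.009 -1.107
v -1.419 -0.15 0.936
v 2.037 2.756 -2.56
v 2.385 3.008 -2.871
v 3.323 1.964 -1.76
v 2.334 3.193 -2.606
v 2.17 3.211 -2.323
v 1.955 3.056 -2.131
v 1.771 2.787 -2.102
v 1.689 2.505 -2.249
v 1.739 2.32 -2.514
v 1.904 2.302 -2.797
v 2.119 2.457 -2.989
v 2.303 2.726 -3.017
f 2 1 5
f 2 5 3
f 3 5 6
f 3 6 4
f 5 1 7
f 5 7 6
f 6 7 8
f 6 8 4
f 7 1 9
f 7 9 8
f 8 9 10
f 8 10 4
f 9 1 11
f 9 11 10
f 10 11 12
f 10 12 4
f 11 1 13
f 11 13 12
f 12 13 14
f 12 14 4
f 13 1 15
f 13 15 14
f 14 15 16
f 14 16 4
f 15 1 17
f 15 17 16
f 16 17 18
f 16 18 4
f 17 1 19
f 17 19 18
f 18 19 20
f 18 20 4
f 19 1 21
f 19 21 20
f 20 21 22
f 20 22 4
f 21 1 23
f 21 23 22
f 22 23 24
f 22 24 4
f 23 1 25
f 23 25 24
f 24 25 26
f 24 26 4
f 25 1 27
f 25 27 26
f 26 27 28
f 26 28 4
f 27 1 29
f 27 29 28
f 28 29 30
f 28 30 4
f 29 1 31
f 29 31 30
f 30 31 32
f 30 32 4
f 31 1 33
f 31 33 32
f 32 33 34
f 32 34 4
f 33 1 2
f 33 2 34
f 34 2 3
f 34 3 4
f 36 35 38
f 36 38 37
f 38 35 39
f 38 39 37
f 39 35 40
f 39 40 37
f 40 35 41
f 40 41 37
f 41 35 42
f 41 42 37
f 42 35 43
f 42 43 37
f 43 35 44
f 43 44 37
f 44 35 45
f 44 45 37
f 45 35 46
f 45 46 37
f 46 35 36
f 46 36 37



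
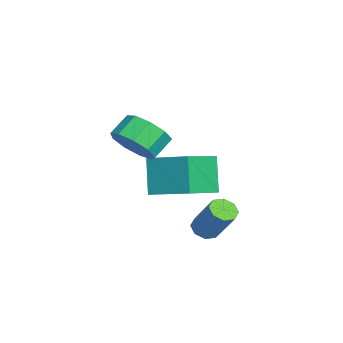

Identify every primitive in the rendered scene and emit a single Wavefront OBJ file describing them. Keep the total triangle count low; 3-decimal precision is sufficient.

v 1.917 -0.84 -1.059
v 1.049 -0.945 0.583
v 0.473 0.29 -1.75
v -0.395 0.185 -0.108
v 2.935 0.855 -0.412
v 2.067 0.75 1.23
v 1.491 1.985 -1.103
v 0.623 1.88 0.539
v 3.201 -1.361 2.326
v 4.012 -1.281 3.035
v 3.349 -0.659 3.723
v 2.539 -0.739 3.014
v 4.04 -0.72 2.555
v 3.377 -0.098 3.243
v 3.676 -0.459 1.968
v 3.013 0.163 2.656
v 3.089 -0.62 1.548
v 2.426 0.002 2.237
v 2.555 -1.127 1.493
v 1.892 -0.506 2.181
v 2.324 -1.744 1.827
v 1.661 -1.123 2.515
v 2.503 -2.182 2.395
v 1.84 -1.56 3.083
v 3.009 -2.235 2.93
v 2.346 -1.613 3.618
v 3.605 -1.879 3.183
v 2.942 -1.258 3.871
v 2.819 1.469 -2.442
v 3.382 1.489 -2.745
v 4.165 2.23 -1.241
v 3.601 2.211 -0.938
v 3.12 1.898 -2.81
v 3.902 2.639 -1.306
v 2.681 2.055 -2.659
v 3.464 2.797 -1.156
v 2.323 1.87 -2.381
v 3.106 2.611 -0.878
v 2.255 1.45 -2.139
v 3.038 2.191 -0.635
v 2.518 1.041 -2.074
v 3.3 1.782 -0.57
v 2.956 0.883 -2.224
v 3.739 1.625 -0.721
v 3.314 1.069 -2.502
v 4.097 1.81 -0.999
f 2 4 1
f 5 2 1
f 1 4 3
f 3 5 1
f 2 8 4
f 6 2 5
f 6 8 2
f 4 8 3
f 7 5 3
f 3 8 7
f 7 6 5
f 8 6 7
f 10 9 13
f 10 13 11
f 11 13 14
f 11 14 12
f 13 9 15
f 13 15 14
f 14 15 16
f 14 16 12
f 15 9 17
f 15 17 16
f 16 17 18
f 16 18 12
f 17 9 19
f 17 19 18
f 18 19 20
f 18 20 12
f 19 9 21
f 19 21 20
f 20 21 22
f 20 22 12
f 21 9 23
f 21 23 22
f 22 23 24
f 22 24 12
f 23 9 25
f 23 25 24
f 24 25 26
f 24 26 12
f 25 9 27
f 25 27 26
f 26 27 28
f 26 28 12
f 27 9 10
f 27 10 28
f 28 10 11
f 28 11 12
f 30 29 33
f 30 33 31
f 31 33 34
f 31 34 32
f 33 29 35
f 33 35 34
f 34 35 36
f 34 36 32
f 35 29 37
f 35 37 36
f 36 37 38
f 36 38 32
f 37 29 39
f 37 39 38
f 38 39 40
f 38 40 32
f 39 29 41
f 39 41 40
f 40 41 42
f 40 42 32
f 41 29 43
f 41 43 42
f 42 43 44
f 42 44 32
f 43 29 45
f 43 45 44
f 44 45 46
f 44 46 32
f 45 29 30
f 45 30 46
f 46 30 31
f 46 31 32



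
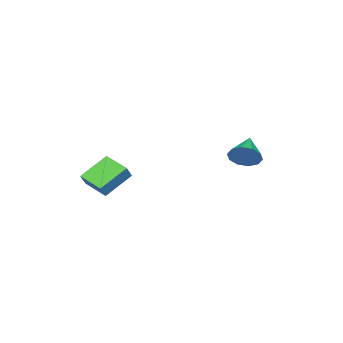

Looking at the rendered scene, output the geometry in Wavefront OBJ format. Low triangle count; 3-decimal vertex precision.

v -2.843 3.404 -1.794
v -2.306 2.897 -1.165
v -4.317 2.796 -1.026
v -2.406 3.439 -0.928
v -2.673 3.967 -1.023
v -3.005 4.28 -1.412
v -3.274 4.259 -1.947
v -3.379 3.911 -2.423
v -3.279 3.369 -2.66
v -3.012 2.84 -2.565
v -2.681 2.527 -2.176
v -2.411 2.548 -1.641
v 3.688 -2.354 -2.818
v 2.174 -1.757 -1.744
v 3.988 -0.839 -3.237
v 2.474 -0.242 -2.163
v 4.266 -2.258 -2.057
v 2.752 -1.661 -0.983
v 4.566 -0.743 -2.476
v 3.052 -0.146 -1.402
f 2 1 4
f 2 4 3
f 4 1 5
f 4 5 3
f 5 1 6
f 5 6 3
f 6 1 7
f 6 7 3
f 7 1 8
f 7 8 3
f 8 1 9
f 8 9 3
f 9 1 10
f 9 10 3
f 10 1 11
f 10 11 3
f 11 1 12
f 11 12 3
f 12 1 2
f 12 2 3
f 14 16 13
f 17 14 13
f 13 16 15
f 15 17 13
f 14 20 16
f 18 14 17
f 18 20 14
f 16 20 15
f 19 17 15
f 15 20 19
f 19 18 17
f 20 18 19



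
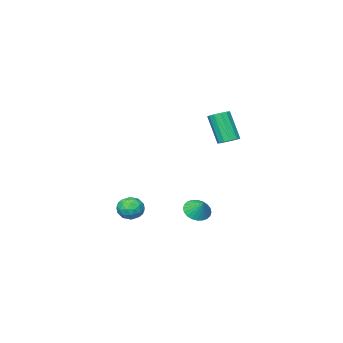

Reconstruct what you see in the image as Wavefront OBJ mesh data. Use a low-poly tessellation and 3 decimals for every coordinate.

v -0.253 4.196 2.975
v 0.078 4.727 3.242
v 0.063 3.794 5.112
v -0.267 3.264 4.845
v -0.296 4.804 3.277
v -0.311 3.871 5.148
v -0.656 4.688 3.217
v -0.671 3.755 5.087
v -0.888 4.415 3.079
v -0.903 3.483 4.949
v -0.918 4.074 2.908
v -0.933 3.141 4.779
v -0.737 3.771 2.759
v -0.752 2.838 4.629
v -0.402 3.603 2.678
v -0.417 2.67 4.548
v -0.02 3.624 2.691
v -0.035 2.691 4.561
v 0.289 3.826 2.795
v 0.274 2.894 4.665
v 0.425 4.146 2.955
v 0.411 3.213 4.825
v 0.347 4.482 3.122
v 0.332 3.549 4.992
v 1.516 -1.548 -4.131
v 2.213 -1.46 -3.544
v 1.587 -3.02 -3.996
v 2.284 -2.932 -3.409
v 1.444 -2.667 -3.164
v 1.4 -1.757 -3.248
v 2.4 -2.723 -4.292
v 2.356 -1.813 -4.376
v 2.759 -2.187 -3.644
v 2.168 -2.152 -2.947
v 1.632 -2.328 -4.593
v 1.041 -2.293 -3.896
v 1.858 -1.375 -3.849
v 1.942 -3.105 -3.691
v 1.448 -2.949 -3.547
v 1.857 -2.898 -3.202
v 1.38 -1.549 -3.675
v 1.79 -1.497 -3.33
v 1.338 -2.207 -3.107
v 2.01 -2.983 -4.21
v 2.42 -2.931 -3.865
v 1.943 -1.582 -4.338
v 2.352 -1.531 -3.993
v 2.462 -2.273 -4.433
v 2.589 -1.75 -3.563
v 2.631 -2.616 -3.484
v 2.699 -2.493 -4.003
v 2.673 -1.958 -4.052
v 2.241 -1.73 -3.154
v 2.283 -2.595 -3.074
v 1.789 -2.439 -2.93
v 1.763 -1.904 -2.979
v 2.562 -2.157 -3.212
v 1.517 -1.885 -4.466
v 1.559 -2.75 -4.386
v 2.037 -2.576 -4.561
v 2.011 -2.041 -4.61
v 1.169 -1.864 -4.056
v 1.211 -2.73 -3.977
v 1.127 -2.522 -3.488
v 1.101 -1.987 -3.537
v 1.238 -2.323 -4.328
v 1.174 3.103 -2.473
v 1.691 2.56 -2.054
v 1.326 3.857 -1.687
v 1.91 2.72 -2.25
v 2.018 2.939 -2.481
v 1.996 3.183 -2.71
v 1.85 3.415 -2.903
v 1.6 3.599 -3.031
v 1.286 3.708 -3.074
v 0.954 3.725 -3.026
v 0.656 3.647 -2.893
v 0.437 3.486 -2.697
v 0.329 3.267 -2.466
v 0.351 3.023 -2.237
v 0.497 2.792 -2.043
v 0.747 2.607 -1.916
v 1.061 2.498 -1.873
v 1.393 2.482 -1.921
f 2 1 5
f 2 5 3
f 3 5 6
f 3 6 4
f 5 1 7
f 5 7 6
f 6 7 8
f 6 8 4
f 7 1 9
f 7 9 8
f 8 9 10
f 8 10 4
f 9 1 11
f 9 11 10
f 10 11 12
f 10 12 4
f 11 1 13
f 11 13 12
f 12 13 14
f 12 14 4
f 13 1 15
f 13 15 14
f 14 15 16
f 14 16 4
f 15 1 17
f 15 17 16
f 16 17 18
f 16 18 4
f 17 1 19
f 17 19 18
f 18 19 20
f 18 20 4
f 19 1 21
f 19 21 20
f 20 21 22
f 20 22 4
f 21 1 23
f 21 23 22
f 22 23 24
f 22 24 4
f 23 1 2
f 23 2 24
f 24 2 3
f 24 3 4
f 25 62 41
f 62 36 65
f 41 65 30
f 62 65 41
f 25 41 37
f 41 30 42
f 37 42 26
f 41 42 37
f 25 37 46
f 37 26 47
f 46 47 32
f 37 47 46
f 25 46 58
f 46 32 61
f 58 61 35
f 46 61 58
f 25 58 62
f 58 35 66
f 62 66 36
f 58 66 62
f 26 42 53
f 42 30 56
f 53 56 34
f 42 56 53
f 30 65 43
f 65 36 64
f 43 64 29
f 65 64 43
f 36 66 63
f 66 35 59
f 63 59 27
f 66 59 63
f 35 61 60
f 61 32 48
f 60 48 31
f 61 48 60
f 32 47 52
f 47 26 49
f 52 49 33
f 47 49 52
f 28 54 40
f 54 34 55
f 40 55 29
f 54 55 40
f 28 40 38
f 40 29 39
f 38 39 27
f 40 39 38
f 28 38 45
f 38 27 44
f 45 44 31
f 38 44 45
f 28 45 50
f 45 31 51
f 50 51 33
f 45 51 50
f 28 50 54
f 50 33 57
f 54 57 34
f 50 57 54
f 29 55 43
f 55 34 56
f 43 56 30
f 55 56 43
f 27 39 63
f 39 29 64
f 63 64 36
f 39 64 63
f 31 44 60
f 44 27 59
f 60 59 35
f 44 59 60
f 33 51 52
f 51 31 48
f 52 48 32
f 51 48 52
f 34 57 53
f 57 33 49
f 53 49 26
f 57 49 53
f 68 67 70
f 68 70 69
f 70 67 71
f 70 71 69
f 71 67 72
f 71 72 69
f 72 67 73
f 72 73 69
f 73 67 74
f 73 74 69
f 74 67 75
f 74 75 69
f 75 67 76
f 75 76 69
f 76 67 77
f 76 77 69
f 77 67 78
f 77 78 69
f 78 67 79
f 78 79 69
f 79 67 80
f 79 80 69
f 80 67 81
f 80 81 69
f 81 67 82
f 81 82 69
f 82 67 83
f 82 83 69
f 83 67 84
f 83 84 69
f 84 67 68
f 84 68 69



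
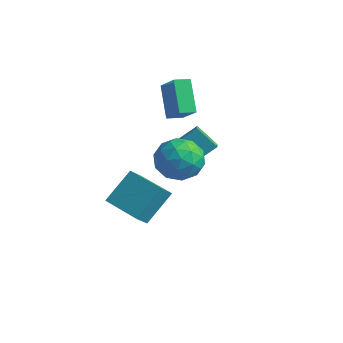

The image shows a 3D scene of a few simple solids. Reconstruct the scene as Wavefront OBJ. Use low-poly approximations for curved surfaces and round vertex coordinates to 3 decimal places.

v 1.956 -0.732 4.081
v 2.861 -0.51 3.293
v 2.159 -2.67 3.767
v 3.064 -2.448 2.979
v 3.227 -2.24 4.17
v 3.102 -1.042 4.364
v 1.918 -2.138 2.696
v 1.793 -0.94 2.89
v 2.837 -1.379 2.437
v 3.646 -1.442 3.348
v 1.374 -1.738 3.712
v 2.183 -1.801 4.623
v 2.391 -0.451 3.715
v 2.629 -2.729 3.345
v 2.725 -2.607 4.045
v 3.257 -2.476 3.582
v 2.532 -0.764 4.344
v 3.064 -0.633 3.881
v 3.279 -1.65 4.396
v 1.956 -2.547 3.179
v 2.488 -2.416 2.716
v 1.763 -0.704 3.478
v 2.295 -0.573 3.015
v 1.741 -1.53 2.664
v 2.909 -0.831 2.749
v 3.028 -1.97 2.564
v 2.355 -1.788 2.398
v 2.281 -1.084 2.512
v 3.384 -0.868 3.284
v 3.503 -2.007 3.099
v 3.599 -1.885 3.799
v 3.526 -1.181 3.913
v 3.37 -1.379 2.781
v 1.517 -1.173 3.961
v 1.636 -2.312 3.776
v 1.494 -1.999 3.147
v 1.421 -1.295 3.261
v 1.992 -1.21 4.496
v 2.111 -2.349 4.311
v 2.739 -2.096 4.548
v 2.665 -1.392 4.662
v 1.65 -1.801 4.279
v -2.982 -0.098 -2.808
v -2.896 -0.878 -2.052
v -2.755 1.36 -1.328
v -2.669 0.579 -0.572
v -0.891 -0.139 -3.088
v -0.805 -0.92 -2.332
v -0.664 1.318 -1.608
v -0.578 0.538 -0.852
v -3.536 3.607 3.653
v -2.378 3.282 4.647
v -3.186 4.4 3.504
v -2.028 4.076 4.498
v -2.452 2.844 2.142
v -1.294 2.52 3.136
v -2.102 3.638 1.993
v -0.944 3.313 2.987
v -1.107 2.056 1.506
v -0.48 1.335 1.941
v -0.595 2.992 2.318
v 0.032 2.271 2.752
v -0.092 2.349 0.528
v 0.535 1.628 0.962
v 0.42 3.285 1.339
v 1.047 2.564 1.774
f 1 38 17
f 38 12 41
f 17 41 6
f 38 41 17
f 1 17 13
f 17 6 18
f 13 18 2
f 17 18 13
f 1 13 22
f 13 2 23
f 22 23 8
f 13 23 22
f 1 22 34
f 22 8 37
f 34 37 11
f 22 37 34
f 1 34 38
f 34 11 42
f 38 42 12
f 34 42 38
f 2 18 29
f 18 6 32
f 29 32 10
f 18 32 29
f 6 41 19
f 41 12 40
f 19 40 5
f 41 40 19
f 12 42 39
f 42 11 35
f 39 35 3
f 42 35 39
f 11 37 36
f 37 8 24
f 36 24 7
f 37 24 36
f 8 23 28
f 23 2 25
f 28 25 9
f 23 25 28
f 4 30 16
f 30 10 31
f 16 31 5
f 30 31 16
f 4 16 14
f 16 5 15
f 14 15 3
f 16 15 14
f 4 14 21
f 14 3 20
f 21 20 7
f 14 20 21
f 4 21 26
f 21 7 27
f 26 27 9
f 21 27 26
f 4 26 30
f 26 9 33
f 30 33 10
f 26 33 30
f 5 31 19
f 31 10 32
f 19 32 6
f 31 32 19
f 3 15 39
f 15 5 40
f 39 40 12
f 15 40 39
f 7 20 36
f 20 3 35
f 36 35 11
f 20 35 36
f 9 27 28
f 27 7 24
f 28 24 8
f 27 24 28
f 10 33 29
f 33 9 25
f 29 25 2
f 33 25 29
f 44 46 43
f 47 44 43
f 43 46 45
f 45 47 43
f 44 50 46
f 48 44 47
f 48 50 44
f 46 50 45
f 49 47 45
f 45 50 49
f 49 48 47
f 50 48 49
f 52 54 51
f 55 52 51
f 51 54 53
f 53 55 51
f 52 58 54
f 56 52 55
f 56 58 52
f 54 58 53
f 57 55 53
f 53 58 57
f 57 56 55
f 58 56 57
f 60 62 59
f 63 60 59
f 59 62 61
f 61 63 59
f 60 66 62
f 64 60 63
f 64 66 60
f 62 66 61
f 65 63 61
f 61 66 65
f 65 64 63
f 66 64 65



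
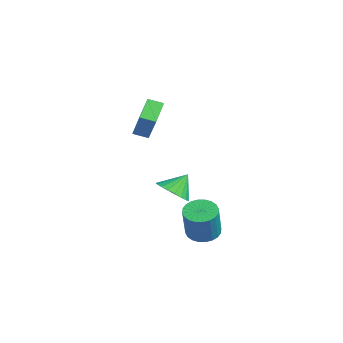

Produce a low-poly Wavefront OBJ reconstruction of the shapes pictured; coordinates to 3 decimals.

v -0.66 -0.547 1.938
v -1.624 0.19 2.676
v -0.308 0.162 1.689
v -1.272 0.899 2.426
v 0.552 -0.579 3.554
v -0.412 0.158 4.291
v 0.904 0.13 3.304
v -0.06 0.867 4.042
v -0.998 1.636 -2.645
v 0.005 1.733 -2.569
v -1.162 2.524 -1.615
v -0.091 2.035 -2.844
v -0.344 2.268 -3.085
v -0.71 2.392 -3.25
v -1.125 2.385 -3.311
v -1.519 2.249 -3.256
v -1.822 2.007 -3.096
v -1.983 1.7 -2.858
v -1.974 1.383 -2.583
v -1.795 1.109 -2.319
v -1.479 0.927 -2.111
v -1.08 0.867 -1.996
v -0.666 0.94 -1.993
v -0.31 1.134 -2.103
v -0.073 1.414 -2.306
v 2.947 1.786 -3.429
v 3.756 1.946 -3.704
v 4.443 1.535 -1.926
v 3.633 1.374 -1.651
v 3.661 2.254 -3.597
v 4.347 1.842 -1.818
v 3.457 2.49 -3.463
v 4.143 2.079 -1.685
v 3.175 2.619 -3.325
v 3.861 2.207 -1.546
v 2.858 2.621 -3.202
v 3.545 2.21 -1.424
v 2.555 2.496 -3.114
v 3.242 2.084 -1.336
v 2.312 2.262 -3.074
v 2.998 1.851 -1.295
v 2.165 1.957 -3.088
v 2.851 1.545 -1.31
v 2.137 1.625 -3.154
v 2.824 1.214 -1.376
v 2.233 1.318 -3.262
v 2.919 0.906 -1.483
v 2.437 1.081 -3.395
v 3.123 0.67 -1.617
v 2.719 0.953 -3.534
v 3.405 0.541 -1.755
v 3.035 0.95 -3.656
v 3.722 0.539 -1.878
v 3.338 1.076 -3.744
v 4.025 0.664 -1.966
v 3.582 1.309 -3.785
v 4.268 0.898 -2.006
v 3.729 1.615 -3.77
v 4.415 1.203 -1.992
f 2 4 1
f 5 2 1
f 1 4 3
f 3 5 1
f 2 8 4
f 6 2 5
f 6 8 2
f 4 8 3
f 7 5 3
f 3 8 7
f 7 6 5
f 8 6 7
f 10 9 12
f 10 12 11
f 12 9 13
f 12 13 11
f 13 9 14
f 13 14 11
f 14 9 15
f 14 15 11
f 15 9 16
f 15 16 11
f 16 9 17
f 16 17 11
f 17 9 18
f 17 18 11
f 18 9 19
f 18 19 11
f 19 9 20
f 19 20 11
f 20 9 21
f 20 21 11
f 21 9 22
f 21 22 11
f 22 9 23
f 22 23 11
f 23 9 24
f 23 24 11
f 24 9 25
f 24 25 11
f 25 9 10
f 25 10 11
f 27 26 30
f 27 30 28
f 28 30 31
f 28 31 29
f 30 26 32
f 30 32 31
f 31 32 33
f 31 33 29
f 32 26 34
f 32 34 33
f 33 34 35
f 33 35 29
f 34 26 36
f 34 36 35
f 35 36 37
f 35 37 29
f 36 26 38
f 36 38 37
f 37 38 39
f 37 39 29
f 38 26 40
f 38 40 39
f 39 40 41
f 39 41 29
f 40 26 42
f 40 42 41
f 41 42 43
f 41 43 29
f 42 26 44
f 42 44 43
f 43 44 45
f 43 45 29
f 44 26 46
f 44 46 45
f 45 46 47
f 45 47 29
f 46 26 48
f 46 48 47
f 47 48 49
f 47 49 29
f 48 26 50
f 48 50 49
f 49 50 51
f 49 51 29
f 50 26 52
f 50 52 51
f 51 52 53
f 51 53 29
f 52 26 54
f 52 54 53
f 53 54 55
f 53 55 29
f 54 26 56
f 54 56 55
f 55 56 57
f 55 57 29
f 56 26 58
f 56 58 57
f 57 58 59
f 57 59 29
f 58 26 27
f 58 27 59
f 59 27 28
f 59 28 29

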